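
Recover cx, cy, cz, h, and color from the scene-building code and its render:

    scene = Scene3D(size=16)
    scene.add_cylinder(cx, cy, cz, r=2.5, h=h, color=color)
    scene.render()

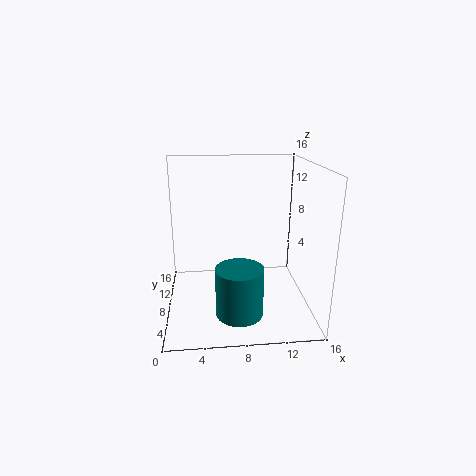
cx = 7.75; cy = 4; cz = 1; h = 5.25; color = 'teal'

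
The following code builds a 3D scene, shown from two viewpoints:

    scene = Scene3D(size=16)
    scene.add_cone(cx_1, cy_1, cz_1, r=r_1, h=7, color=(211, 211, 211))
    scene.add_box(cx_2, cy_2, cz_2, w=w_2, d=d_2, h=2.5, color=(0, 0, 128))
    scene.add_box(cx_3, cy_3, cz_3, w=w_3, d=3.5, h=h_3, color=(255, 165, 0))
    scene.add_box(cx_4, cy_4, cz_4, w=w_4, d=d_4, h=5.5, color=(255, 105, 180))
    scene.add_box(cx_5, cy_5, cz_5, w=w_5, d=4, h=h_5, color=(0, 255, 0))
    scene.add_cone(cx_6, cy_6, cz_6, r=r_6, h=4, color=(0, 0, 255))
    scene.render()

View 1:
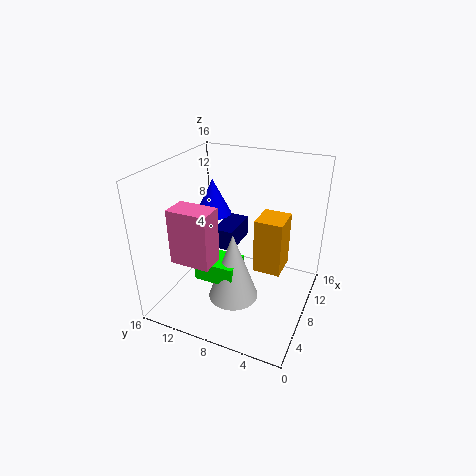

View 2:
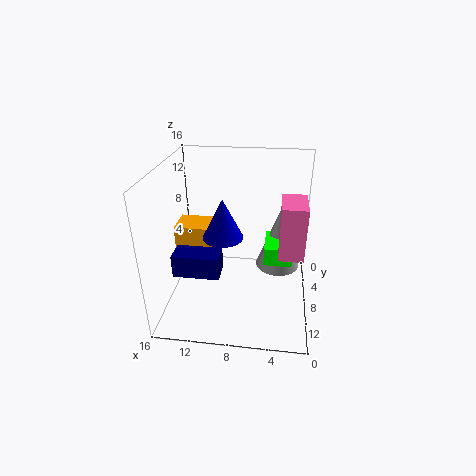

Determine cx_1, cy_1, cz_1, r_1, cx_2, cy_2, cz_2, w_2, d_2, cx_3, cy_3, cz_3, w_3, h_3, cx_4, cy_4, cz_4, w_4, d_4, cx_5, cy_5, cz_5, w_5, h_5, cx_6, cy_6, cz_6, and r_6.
cx_1 = 3.5, cy_1 = 6.5, cz_1 = 4, r_1 = 2.5, cx_2 = 9.5, cy_2 = 9.5, cz_2 = 5, w_2 = 5, d_2 = 2.5, cx_3 = 11.5, cy_3 = 4, cz_3 = 1.5, w_3 = 4, h_3 = 7, cx_4 = 1, cy_4 = 8, cz_4 = 8, w_4 = 2.5, d_4 = 4, cx_5 = 2, cy_5 = 6, cz_5 = 6, w_5 = 3, h_5 = 2, cx_6 = 9, cy_6 = 11.5, cz_6 = 10, r_6 = 2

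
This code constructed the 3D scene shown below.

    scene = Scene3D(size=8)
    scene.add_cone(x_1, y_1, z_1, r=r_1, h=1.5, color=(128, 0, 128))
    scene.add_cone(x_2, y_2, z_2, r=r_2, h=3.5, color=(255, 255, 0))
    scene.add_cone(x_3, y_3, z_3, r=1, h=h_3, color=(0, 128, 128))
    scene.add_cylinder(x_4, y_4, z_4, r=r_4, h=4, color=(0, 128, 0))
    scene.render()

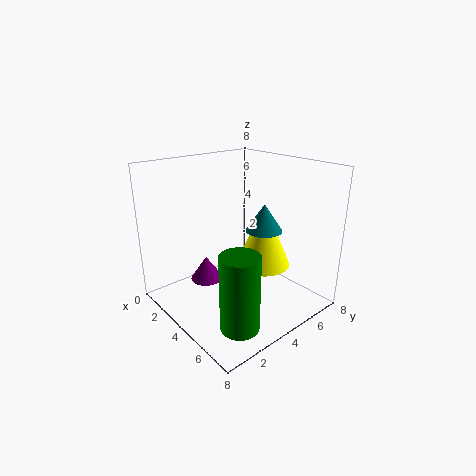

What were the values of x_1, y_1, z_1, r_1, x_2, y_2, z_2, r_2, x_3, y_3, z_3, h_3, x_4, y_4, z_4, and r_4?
x_1 = 1.5; y_1 = 3.5; z_1 = 0.5; r_1 = 1; x_2 = 5; y_2 = 5; z_2 = 2.5; r_2 = 1.5; x_3 = 5; y_3 = 5; z_3 = 4.5; h_3 = 1.5; x_4 = 6.5; y_4 = 2; z_4 = 0.5; r_4 = 1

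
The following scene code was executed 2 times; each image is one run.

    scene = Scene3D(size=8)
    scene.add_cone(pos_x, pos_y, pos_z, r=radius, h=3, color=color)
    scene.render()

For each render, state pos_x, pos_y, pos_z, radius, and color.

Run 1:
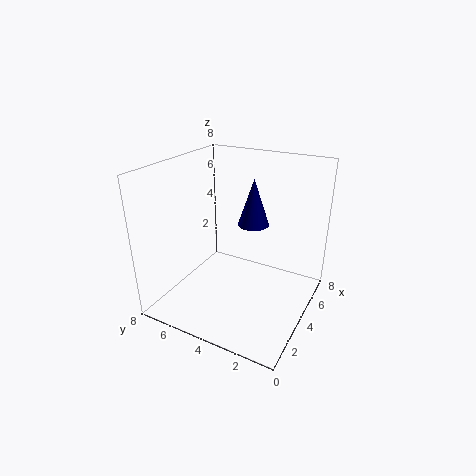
pos_x = 7; pos_y = 4.5; pos_z = 3.5; radius = 1; color = 'navy'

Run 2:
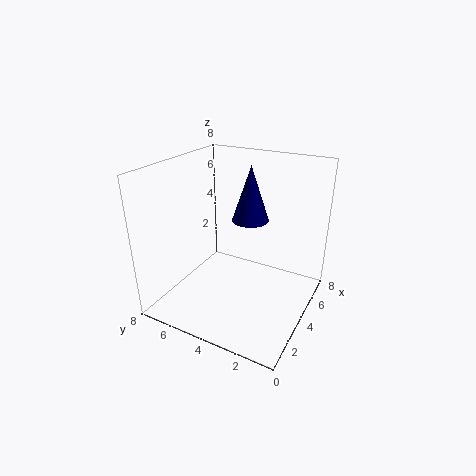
pos_x = 4.5; pos_y = 3.5; pos_z = 5; radius = 1; color = 'navy'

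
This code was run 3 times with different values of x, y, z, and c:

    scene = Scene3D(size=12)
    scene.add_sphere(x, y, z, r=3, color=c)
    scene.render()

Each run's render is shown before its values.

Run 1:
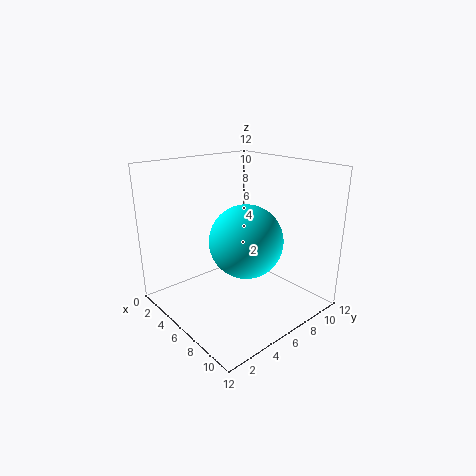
x = 7; y = 6; z = 6; c = 'cyan'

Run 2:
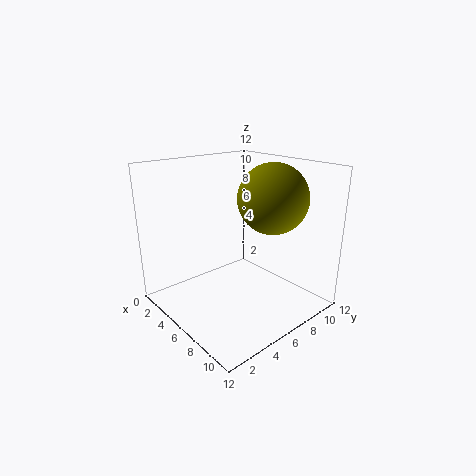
x = 7; y = 9; z = 9; c = 'olive'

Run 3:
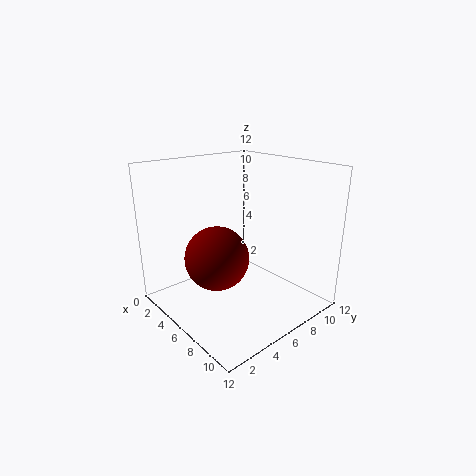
x = 3; y = 6; z = 3; c = 'maroon'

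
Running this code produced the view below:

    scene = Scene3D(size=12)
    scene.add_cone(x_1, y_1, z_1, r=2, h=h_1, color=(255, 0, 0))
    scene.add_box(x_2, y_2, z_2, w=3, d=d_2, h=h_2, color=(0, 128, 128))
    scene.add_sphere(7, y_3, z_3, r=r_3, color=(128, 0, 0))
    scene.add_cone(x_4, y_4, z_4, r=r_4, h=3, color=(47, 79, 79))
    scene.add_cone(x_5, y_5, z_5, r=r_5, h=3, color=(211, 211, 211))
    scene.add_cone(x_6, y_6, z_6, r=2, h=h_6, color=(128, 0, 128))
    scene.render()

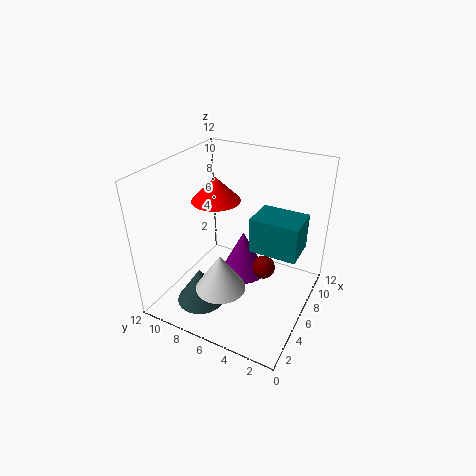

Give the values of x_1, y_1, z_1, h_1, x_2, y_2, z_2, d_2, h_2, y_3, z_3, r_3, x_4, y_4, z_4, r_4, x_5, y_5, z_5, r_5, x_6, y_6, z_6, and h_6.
x_1 = 6
y_1 = 8
z_1 = 9
h_1 = 2
x_2 = 6
y_2 = 1
z_2 = 5
d_2 = 4
h_2 = 3
y_3 = 4
z_3 = 3
r_3 = 1
x_4 = 3
y_4 = 8
z_4 = 1
r_4 = 2
x_5 = 3
y_5 = 6
z_5 = 3
r_5 = 2
x_6 = 7
y_6 = 6
z_6 = 2
h_6 = 4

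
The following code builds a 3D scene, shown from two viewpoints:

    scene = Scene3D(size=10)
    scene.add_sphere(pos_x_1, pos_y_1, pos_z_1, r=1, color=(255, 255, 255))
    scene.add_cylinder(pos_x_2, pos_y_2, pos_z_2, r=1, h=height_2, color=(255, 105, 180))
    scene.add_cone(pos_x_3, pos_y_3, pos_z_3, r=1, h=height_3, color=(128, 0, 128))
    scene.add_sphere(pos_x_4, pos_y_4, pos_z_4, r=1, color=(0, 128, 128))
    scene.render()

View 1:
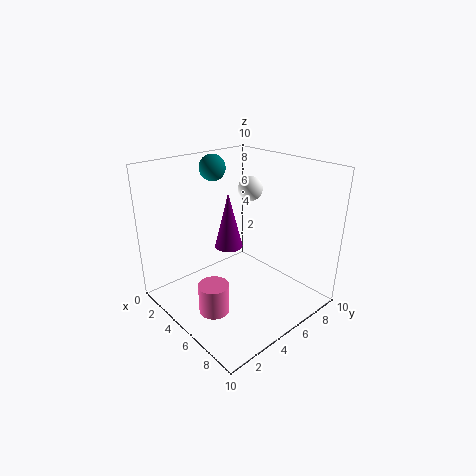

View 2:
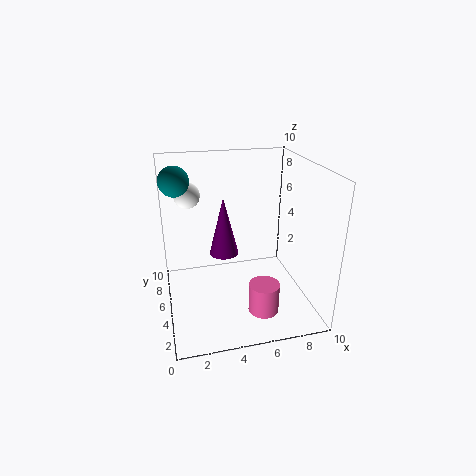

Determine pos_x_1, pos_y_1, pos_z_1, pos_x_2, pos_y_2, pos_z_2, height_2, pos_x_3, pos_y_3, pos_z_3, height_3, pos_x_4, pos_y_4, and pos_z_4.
pos_x_1 = 2; pos_y_1 = 9; pos_z_1 = 7; pos_x_2 = 6; pos_y_2 = 2; pos_z_2 = 1; height_2 = 2; pos_x_3 = 4; pos_y_3 = 5; pos_z_3 = 4; height_3 = 4; pos_x_4 = 1; pos_y_4 = 6; pos_z_4 = 9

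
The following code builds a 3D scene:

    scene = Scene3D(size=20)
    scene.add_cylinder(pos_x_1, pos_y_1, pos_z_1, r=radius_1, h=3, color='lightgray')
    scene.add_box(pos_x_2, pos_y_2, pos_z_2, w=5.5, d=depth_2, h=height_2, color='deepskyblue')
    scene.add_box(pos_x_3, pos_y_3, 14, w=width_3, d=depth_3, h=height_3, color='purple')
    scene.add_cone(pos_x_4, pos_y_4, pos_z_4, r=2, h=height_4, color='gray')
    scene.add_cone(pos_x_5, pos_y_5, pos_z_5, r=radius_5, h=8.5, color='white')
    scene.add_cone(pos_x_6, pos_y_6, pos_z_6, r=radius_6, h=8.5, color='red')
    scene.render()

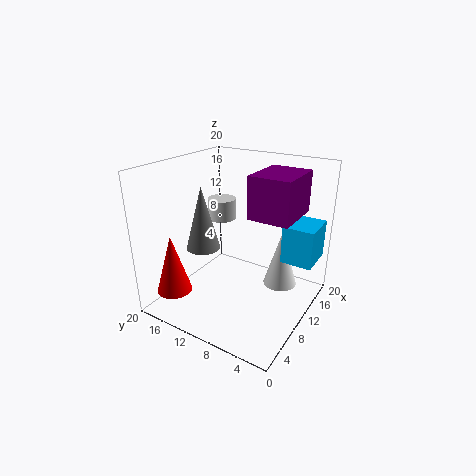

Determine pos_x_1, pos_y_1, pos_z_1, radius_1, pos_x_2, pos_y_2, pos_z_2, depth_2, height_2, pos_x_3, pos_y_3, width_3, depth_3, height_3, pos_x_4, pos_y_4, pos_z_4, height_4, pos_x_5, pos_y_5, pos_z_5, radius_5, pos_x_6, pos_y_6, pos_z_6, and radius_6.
pos_x_1 = 12; pos_y_1 = 14; pos_z_1 = 11.5; radius_1 = 2; pos_x_2 = 13.5; pos_y_2 = 0.5; pos_z_2 = 6; depth_2 = 4.5; height_2 = 5.5; pos_x_3 = 8; pos_y_3 = 2; width_3 = 7; depth_3 = 5.5; height_3 = 5.5; pos_x_4 = 3; pos_y_4 = 10.5; pos_z_4 = 11.5; height_4 = 7.5; pos_x_5 = 15; pos_y_5 = 5.5; pos_z_5 = 1.5; radius_5 = 2.5; pos_x_6 = 4.5; pos_y_6 = 17.5; pos_z_6 = 2; radius_6 = 2.5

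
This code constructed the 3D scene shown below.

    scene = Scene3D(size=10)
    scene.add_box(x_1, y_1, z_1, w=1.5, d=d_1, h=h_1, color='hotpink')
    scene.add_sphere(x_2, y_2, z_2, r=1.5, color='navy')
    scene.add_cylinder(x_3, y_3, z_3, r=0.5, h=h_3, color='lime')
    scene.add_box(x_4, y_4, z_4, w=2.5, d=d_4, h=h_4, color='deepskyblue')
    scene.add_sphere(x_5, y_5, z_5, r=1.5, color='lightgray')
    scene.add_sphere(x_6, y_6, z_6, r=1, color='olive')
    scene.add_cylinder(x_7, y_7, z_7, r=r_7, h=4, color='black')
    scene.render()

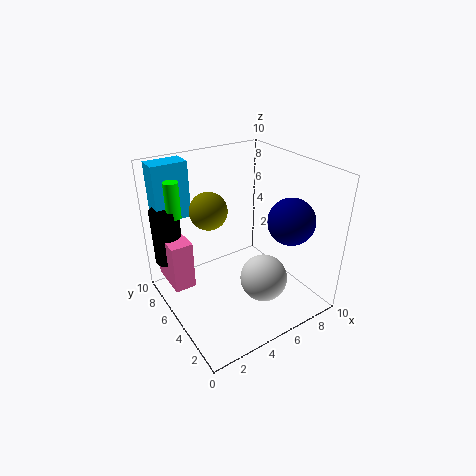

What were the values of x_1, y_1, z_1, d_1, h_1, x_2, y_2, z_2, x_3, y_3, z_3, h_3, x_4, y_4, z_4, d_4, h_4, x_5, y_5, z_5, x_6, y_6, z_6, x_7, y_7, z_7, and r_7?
x_1 = 0.5
y_1 = 6
z_1 = 1.5
d_1 = 3
h_1 = 3.5
x_2 = 7
y_2 = 2
z_2 = 7
x_3 = 1.5
y_3 = 7.5
z_3 = 6.5
h_3 = 2.5
x_4 = 0.5
y_4 = 8
z_4 = 6
d_4 = 1.5
h_4 = 4
x_5 = 5
y_5 = 2
z_5 = 3.5
x_6 = 1.5
y_6 = 2.5
z_6 = 9
x_7 = 1
y_7 = 8
z_7 = 3
r_7 = 1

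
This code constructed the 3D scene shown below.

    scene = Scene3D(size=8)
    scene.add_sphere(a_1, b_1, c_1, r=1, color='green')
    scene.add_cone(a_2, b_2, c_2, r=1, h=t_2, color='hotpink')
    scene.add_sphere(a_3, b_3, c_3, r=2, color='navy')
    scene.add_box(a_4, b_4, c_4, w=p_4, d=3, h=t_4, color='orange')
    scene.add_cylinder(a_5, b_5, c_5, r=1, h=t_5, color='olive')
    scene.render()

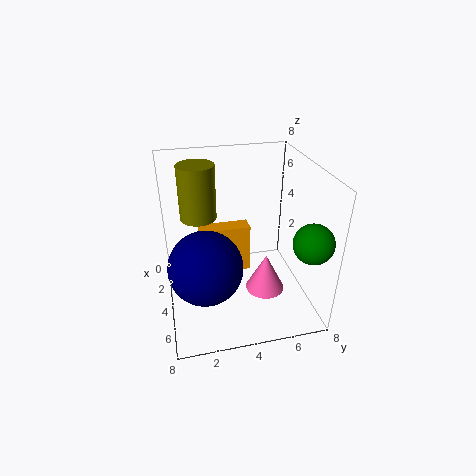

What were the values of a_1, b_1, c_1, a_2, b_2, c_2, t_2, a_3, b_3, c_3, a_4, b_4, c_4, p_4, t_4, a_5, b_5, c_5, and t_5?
a_1 = 7
b_1 = 7
c_1 = 5
a_2 = 6
b_2 = 5
c_2 = 2
t_2 = 2
a_3 = 5
b_3 = 2
c_3 = 3
a_4 = 2
b_4 = 2
c_4 = 1
p_4 = 1
t_4 = 3
a_5 = 3
b_5 = 2
c_5 = 5
t_5 = 3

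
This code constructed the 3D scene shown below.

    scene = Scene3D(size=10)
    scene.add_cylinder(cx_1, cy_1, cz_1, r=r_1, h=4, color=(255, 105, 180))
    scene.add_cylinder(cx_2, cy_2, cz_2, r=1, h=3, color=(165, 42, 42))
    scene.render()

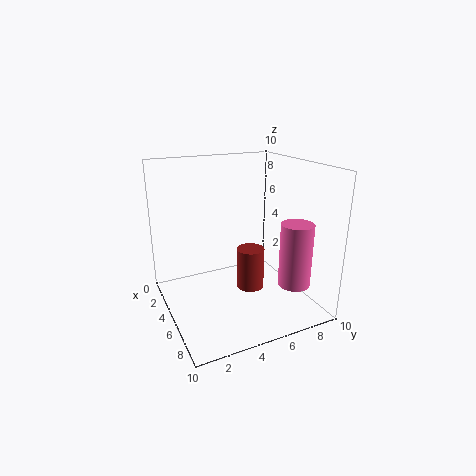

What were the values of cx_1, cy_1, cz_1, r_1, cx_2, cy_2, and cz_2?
cx_1 = 9
cy_1 = 7
cz_1 = 3
r_1 = 1
cx_2 = 5
cy_2 = 6
cz_2 = 1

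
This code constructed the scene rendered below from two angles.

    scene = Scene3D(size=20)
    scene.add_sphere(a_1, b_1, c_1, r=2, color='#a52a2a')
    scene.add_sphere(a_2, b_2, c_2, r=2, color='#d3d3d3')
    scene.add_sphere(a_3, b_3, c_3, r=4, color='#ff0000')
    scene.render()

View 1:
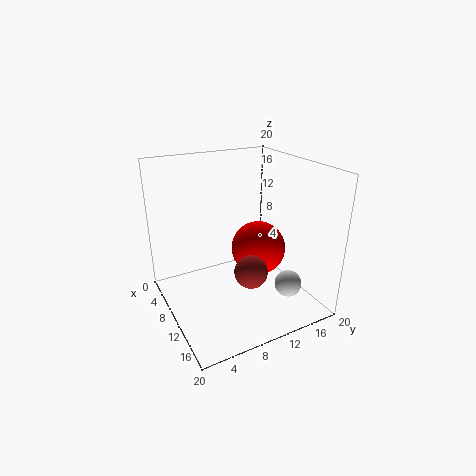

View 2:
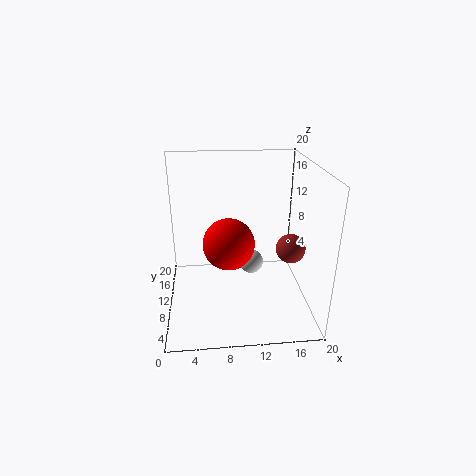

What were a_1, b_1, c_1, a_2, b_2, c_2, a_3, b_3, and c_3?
a_1 = 17; b_1 = 8; c_1 = 9; a_2 = 13; b_2 = 17; c_2 = 2; a_3 = 9; b_3 = 14; c_3 = 7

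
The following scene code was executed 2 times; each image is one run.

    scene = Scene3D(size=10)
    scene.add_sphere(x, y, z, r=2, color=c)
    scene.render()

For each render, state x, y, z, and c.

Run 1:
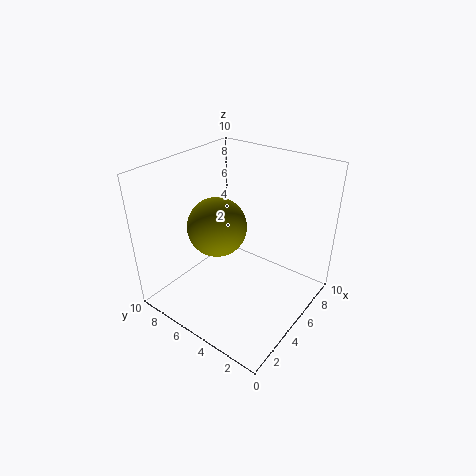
x = 4
y = 6
z = 6
c = 'olive'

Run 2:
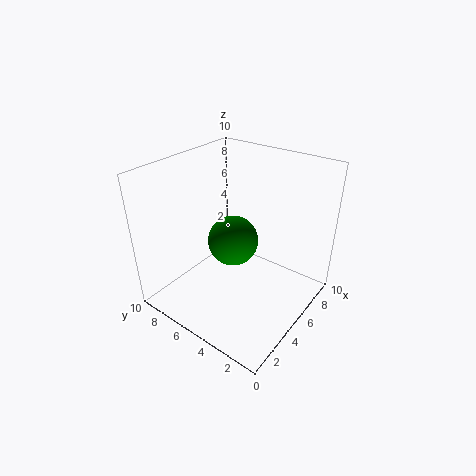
x = 7
y = 7
z = 3
c = 'green'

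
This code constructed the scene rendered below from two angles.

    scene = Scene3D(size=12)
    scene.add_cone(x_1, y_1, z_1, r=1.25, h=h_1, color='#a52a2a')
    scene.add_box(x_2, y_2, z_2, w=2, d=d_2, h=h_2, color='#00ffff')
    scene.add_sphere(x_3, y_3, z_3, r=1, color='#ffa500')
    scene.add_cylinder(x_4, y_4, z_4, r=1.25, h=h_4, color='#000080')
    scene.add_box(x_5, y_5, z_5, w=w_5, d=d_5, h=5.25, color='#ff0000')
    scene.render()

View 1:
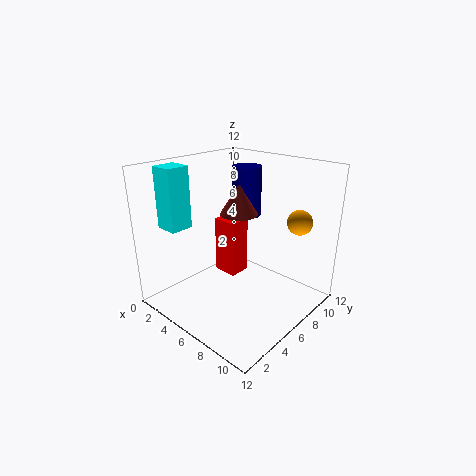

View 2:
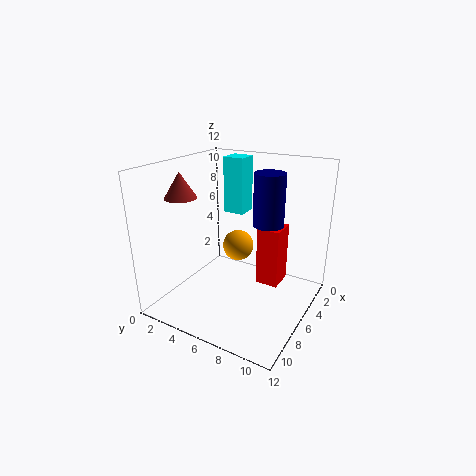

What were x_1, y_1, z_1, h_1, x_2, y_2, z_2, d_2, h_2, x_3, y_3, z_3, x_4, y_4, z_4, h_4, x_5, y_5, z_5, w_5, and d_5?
x_1 = 9
y_1 = 2.75
z_1 = 9.75
h_1 = 2
x_2 = 0.25
y_2 = 2.25
z_2 = 6.5
d_2 = 2
h_2 = 5.25
x_3 = 10.25
y_3 = 8.5
z_3 = 7.75
x_4 = 5
y_4 = 8.25
z_4 = 7.25
h_4 = 4.25
x_5 = 2.25
y_5 = 7
z_5 = 1.25
w_5 = 2.25
d_5 = 2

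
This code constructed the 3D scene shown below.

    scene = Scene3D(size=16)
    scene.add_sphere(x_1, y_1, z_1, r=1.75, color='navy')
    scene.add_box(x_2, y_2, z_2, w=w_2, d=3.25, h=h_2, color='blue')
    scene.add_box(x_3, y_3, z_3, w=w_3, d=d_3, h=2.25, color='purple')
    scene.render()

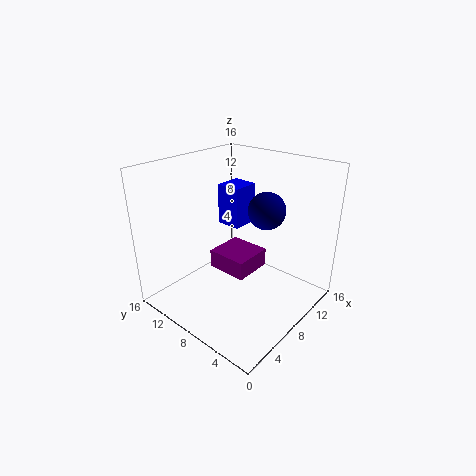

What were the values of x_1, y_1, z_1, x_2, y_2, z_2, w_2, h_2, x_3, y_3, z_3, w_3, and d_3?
x_1 = 6.5
y_1 = 3.25
z_1 = 13
x_2 = 12
y_2 = 11.5
z_2 = 6.5
w_2 = 3.5
h_2 = 5.25
x_3 = 8
y_3 = 7.5
z_3 = 2.5
w_3 = 4.75
d_3 = 5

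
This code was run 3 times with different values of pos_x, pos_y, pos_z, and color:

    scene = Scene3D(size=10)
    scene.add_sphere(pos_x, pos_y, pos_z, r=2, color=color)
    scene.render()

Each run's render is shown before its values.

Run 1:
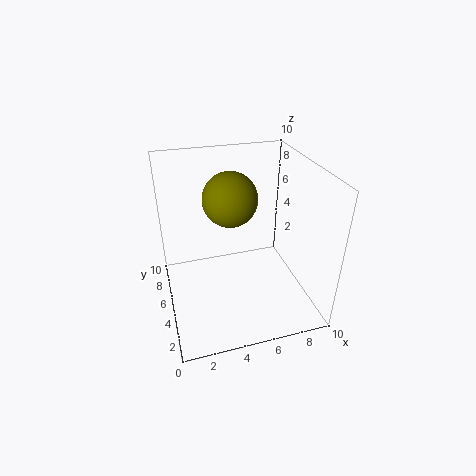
pos_x = 5; pos_y = 7; pos_z = 7; color = 'olive'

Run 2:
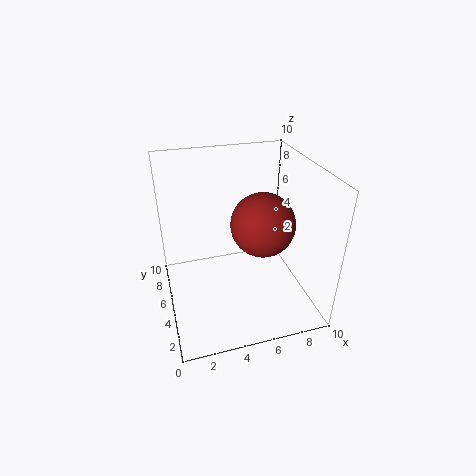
pos_x = 6; pos_y = 3; pos_z = 7; color = 'brown'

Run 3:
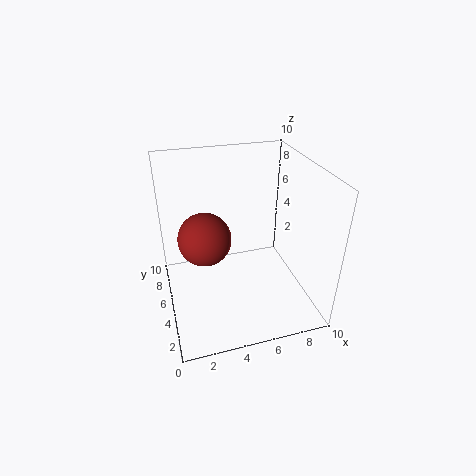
pos_x = 3; pos_y = 7; pos_z = 4; color = 'brown'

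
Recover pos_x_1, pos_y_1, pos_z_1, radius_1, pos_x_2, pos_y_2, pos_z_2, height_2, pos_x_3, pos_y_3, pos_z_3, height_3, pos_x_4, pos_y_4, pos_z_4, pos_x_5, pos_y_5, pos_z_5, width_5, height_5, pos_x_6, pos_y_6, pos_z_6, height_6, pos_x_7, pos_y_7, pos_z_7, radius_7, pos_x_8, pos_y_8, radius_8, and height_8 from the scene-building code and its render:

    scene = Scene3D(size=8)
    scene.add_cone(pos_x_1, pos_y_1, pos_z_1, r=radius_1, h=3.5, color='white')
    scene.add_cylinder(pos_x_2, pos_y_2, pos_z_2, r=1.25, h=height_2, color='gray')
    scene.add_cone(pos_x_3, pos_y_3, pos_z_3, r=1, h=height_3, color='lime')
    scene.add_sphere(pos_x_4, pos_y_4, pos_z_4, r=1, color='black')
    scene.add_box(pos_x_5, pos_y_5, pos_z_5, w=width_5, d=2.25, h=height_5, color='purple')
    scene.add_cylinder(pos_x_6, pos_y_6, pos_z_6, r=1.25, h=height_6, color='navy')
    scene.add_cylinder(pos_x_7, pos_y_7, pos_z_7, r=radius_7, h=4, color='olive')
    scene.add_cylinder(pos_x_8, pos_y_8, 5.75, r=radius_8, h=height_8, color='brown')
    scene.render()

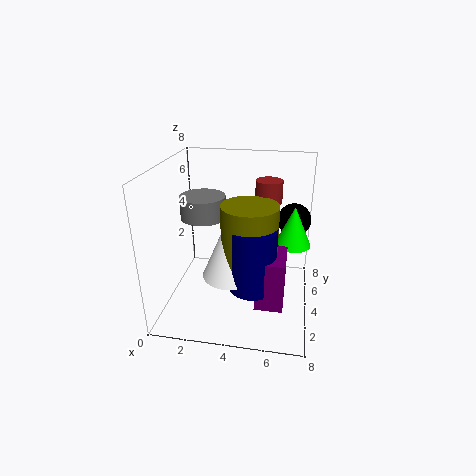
pos_x_1 = 3.75; pos_y_1 = 3; pos_z_1 = 2.25; radius_1 = 1.5; pos_x_2 = 2; pos_y_2 = 4.25; pos_z_2 = 5; height_2 = 1.25; pos_x_3 = 7; pos_y_3 = 4.75; pos_z_3 = 3.5; height_3 = 2.25; pos_x_4 = 7; pos_y_4 = 6.5; pos_z_4 = 4.25; pos_x_5 = 5.25; pos_y_5 = 1.75; pos_z_5 = 1; width_5 = 1.5; height_5 = 2.75; pos_x_6 = 5; pos_y_6 = 2.75; pos_z_6 = 1.75; height_6 = 3.5; pos_x_7 = 4.75; pos_y_7 = 3.25; pos_z_7 = 2.25; radius_7 = 1.5; pos_x_8 = 5.5; pos_y_8 = 5.25; radius_8 = 0.75; height_8 = 1.25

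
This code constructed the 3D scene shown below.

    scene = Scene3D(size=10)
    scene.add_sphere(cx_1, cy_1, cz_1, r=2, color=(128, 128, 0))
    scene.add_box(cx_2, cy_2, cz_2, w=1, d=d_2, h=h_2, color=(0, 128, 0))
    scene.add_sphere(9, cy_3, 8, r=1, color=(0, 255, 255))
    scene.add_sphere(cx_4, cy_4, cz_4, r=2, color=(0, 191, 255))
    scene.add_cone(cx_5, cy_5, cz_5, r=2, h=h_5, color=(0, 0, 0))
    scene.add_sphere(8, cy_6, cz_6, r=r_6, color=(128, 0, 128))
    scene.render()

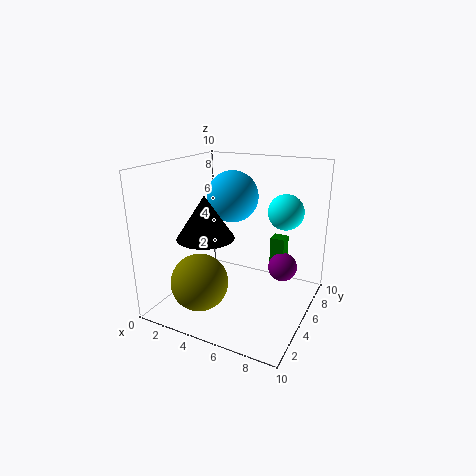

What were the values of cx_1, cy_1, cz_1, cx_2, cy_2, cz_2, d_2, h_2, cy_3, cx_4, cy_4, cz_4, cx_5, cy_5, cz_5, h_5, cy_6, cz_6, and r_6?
cx_1 = 3
cy_1 = 3
cz_1 = 2
cx_2 = 7
cy_2 = 6
cz_2 = 3
d_2 = 1
h_2 = 2
cy_3 = 3
cx_4 = 3
cy_4 = 8
cz_4 = 7
cx_5 = 3
cy_5 = 4
cz_5 = 5
h_5 = 3
cy_6 = 6
cz_6 = 3
r_6 = 1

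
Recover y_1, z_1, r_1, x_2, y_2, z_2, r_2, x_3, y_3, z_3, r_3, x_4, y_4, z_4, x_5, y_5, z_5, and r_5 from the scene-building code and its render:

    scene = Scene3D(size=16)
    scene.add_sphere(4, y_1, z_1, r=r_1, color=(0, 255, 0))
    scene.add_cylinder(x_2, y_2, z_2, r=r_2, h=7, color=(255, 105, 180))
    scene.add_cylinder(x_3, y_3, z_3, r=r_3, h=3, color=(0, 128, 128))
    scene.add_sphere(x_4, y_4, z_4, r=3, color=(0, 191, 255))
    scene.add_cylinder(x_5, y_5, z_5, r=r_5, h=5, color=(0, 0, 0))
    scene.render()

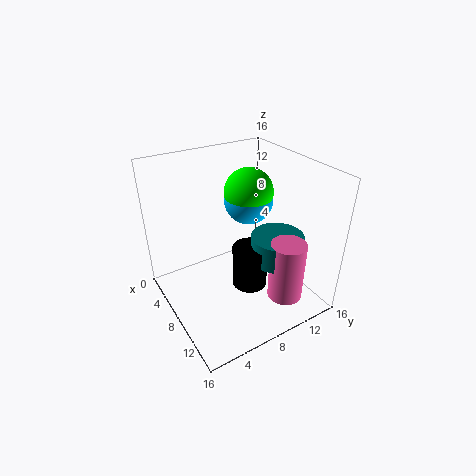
y_1 = 12; z_1 = 11; r_1 = 3; x_2 = 12; y_2 = 12; z_2 = 1; r_2 = 2; x_3 = 10; y_3 = 12; z_3 = 5; r_3 = 3; x_4 = 4; y_4 = 12; z_4 = 10; x_5 = 9; y_5 = 9; z_5 = 2; r_5 = 2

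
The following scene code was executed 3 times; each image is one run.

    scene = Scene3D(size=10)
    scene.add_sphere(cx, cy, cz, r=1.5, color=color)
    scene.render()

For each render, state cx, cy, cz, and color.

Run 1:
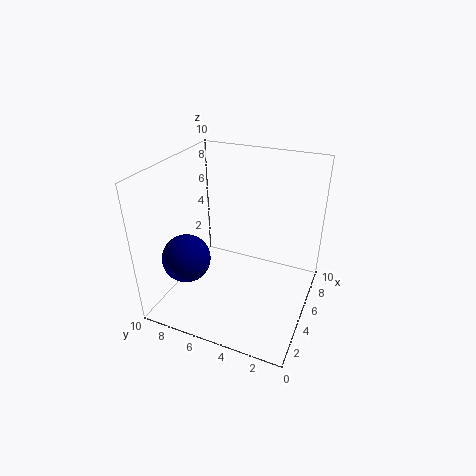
cx = 1.5, cy = 7, cz = 5, color = 'navy'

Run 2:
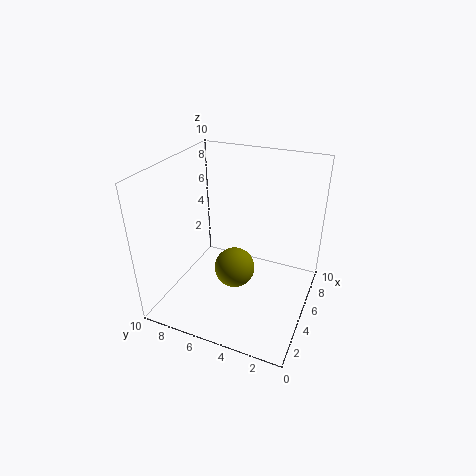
cx = 5.5, cy = 5.5, cz = 2, color = 'olive'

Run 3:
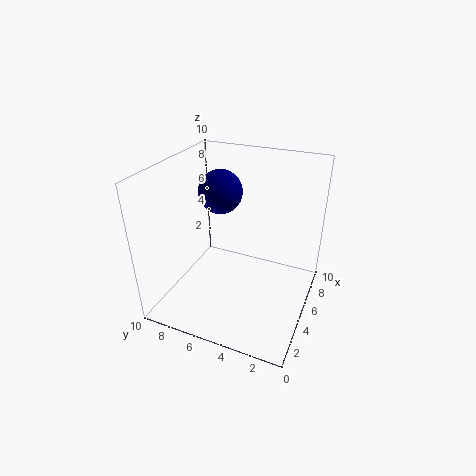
cx = 5.5, cy = 6.5, cz = 8, color = 'navy'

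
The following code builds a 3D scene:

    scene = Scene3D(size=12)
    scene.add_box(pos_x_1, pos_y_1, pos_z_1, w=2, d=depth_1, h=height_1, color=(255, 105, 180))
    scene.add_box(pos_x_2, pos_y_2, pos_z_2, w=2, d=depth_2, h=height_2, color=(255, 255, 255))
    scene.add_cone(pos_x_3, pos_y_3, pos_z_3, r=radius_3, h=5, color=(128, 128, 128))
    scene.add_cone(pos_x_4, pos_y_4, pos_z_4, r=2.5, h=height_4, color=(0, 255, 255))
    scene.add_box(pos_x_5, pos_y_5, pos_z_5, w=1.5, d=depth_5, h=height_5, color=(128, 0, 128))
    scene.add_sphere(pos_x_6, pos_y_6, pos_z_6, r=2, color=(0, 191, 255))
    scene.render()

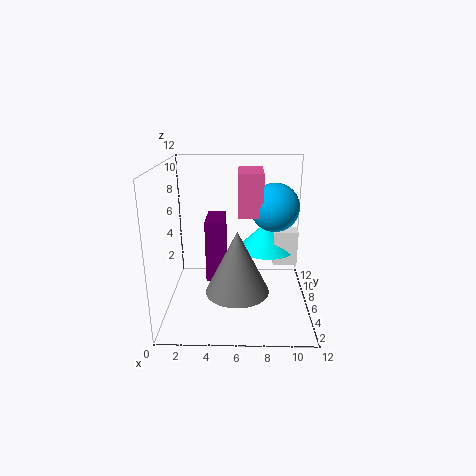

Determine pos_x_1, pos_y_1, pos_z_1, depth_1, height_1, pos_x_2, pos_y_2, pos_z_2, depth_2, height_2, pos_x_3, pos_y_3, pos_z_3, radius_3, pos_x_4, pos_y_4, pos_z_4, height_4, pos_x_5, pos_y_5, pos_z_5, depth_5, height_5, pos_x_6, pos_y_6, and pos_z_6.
pos_x_1 = 6, pos_y_1 = 5, pos_z_1 = 8, depth_1 = 3.5, height_1 = 3.5, pos_x_2 = 9, pos_y_2 = 6, pos_z_2 = 3.5, depth_2 = 1.5, height_2 = 3, pos_x_3 = 6, pos_y_3 = 3.5, pos_z_3 = 2.5, radius_3 = 2.5, pos_x_4 = 8.5, pos_y_4 = 7.5, pos_z_4 = 4.5, height_4 = 2.5, pos_x_5 = 3.5, pos_y_5 = 4, pos_z_5 = 3, depth_5 = 3, height_5 = 5, pos_x_6 = 9, pos_y_6 = 6.5, pos_z_6 = 8.5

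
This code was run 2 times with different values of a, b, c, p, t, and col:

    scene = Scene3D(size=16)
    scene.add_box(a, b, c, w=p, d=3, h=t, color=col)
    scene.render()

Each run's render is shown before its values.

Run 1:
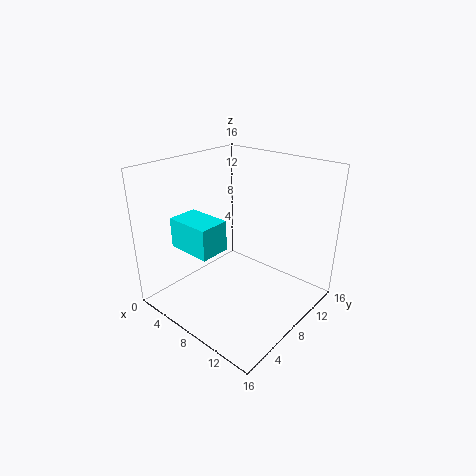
a = 5.5, b = 1, c = 9, p = 4.5, t = 3, col = 'cyan'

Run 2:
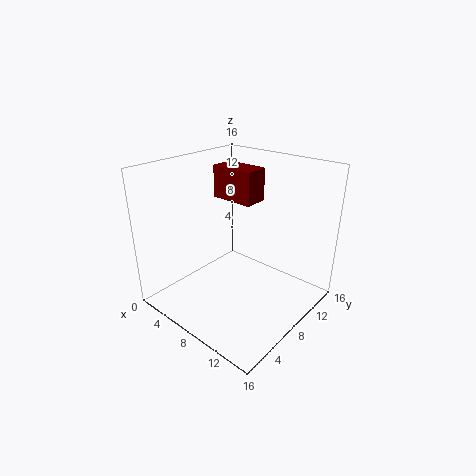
a = 1.5, b = 11, c = 10.5, p = 5.5, t = 4, col = 'maroon'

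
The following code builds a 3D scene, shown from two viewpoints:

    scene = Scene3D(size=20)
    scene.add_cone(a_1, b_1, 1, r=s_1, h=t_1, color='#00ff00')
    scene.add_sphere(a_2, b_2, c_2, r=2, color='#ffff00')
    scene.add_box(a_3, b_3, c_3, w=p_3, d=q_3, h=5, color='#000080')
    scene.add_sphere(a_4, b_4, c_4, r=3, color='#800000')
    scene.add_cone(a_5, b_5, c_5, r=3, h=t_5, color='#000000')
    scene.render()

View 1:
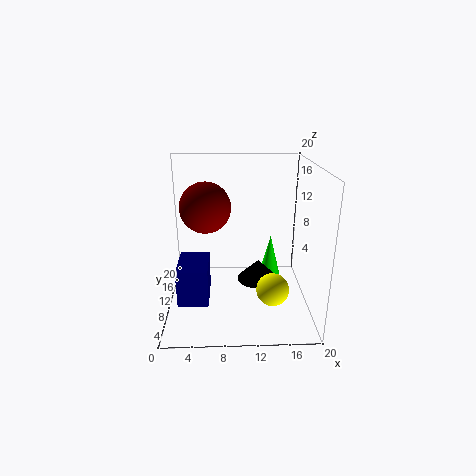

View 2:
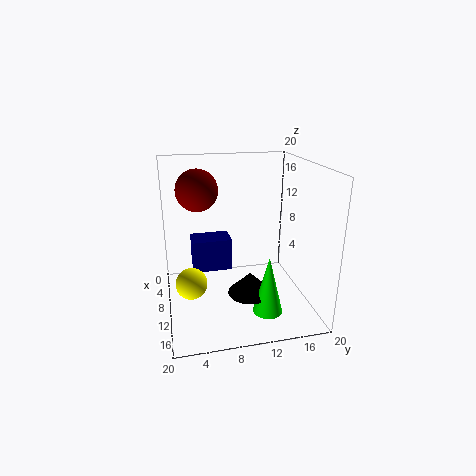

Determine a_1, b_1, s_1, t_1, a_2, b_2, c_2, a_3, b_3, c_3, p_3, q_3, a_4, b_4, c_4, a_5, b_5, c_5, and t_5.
a_1 = 15
b_1 = 13
s_1 = 2
t_1 = 8
a_2 = 14
b_2 = 3
c_2 = 6
a_3 = 2
b_3 = 4
c_3 = 3
p_3 = 4
q_3 = 6
a_4 = 6
b_4 = 5
c_4 = 16
a_5 = 13
b_5 = 11
c_5 = 3
t_5 = 3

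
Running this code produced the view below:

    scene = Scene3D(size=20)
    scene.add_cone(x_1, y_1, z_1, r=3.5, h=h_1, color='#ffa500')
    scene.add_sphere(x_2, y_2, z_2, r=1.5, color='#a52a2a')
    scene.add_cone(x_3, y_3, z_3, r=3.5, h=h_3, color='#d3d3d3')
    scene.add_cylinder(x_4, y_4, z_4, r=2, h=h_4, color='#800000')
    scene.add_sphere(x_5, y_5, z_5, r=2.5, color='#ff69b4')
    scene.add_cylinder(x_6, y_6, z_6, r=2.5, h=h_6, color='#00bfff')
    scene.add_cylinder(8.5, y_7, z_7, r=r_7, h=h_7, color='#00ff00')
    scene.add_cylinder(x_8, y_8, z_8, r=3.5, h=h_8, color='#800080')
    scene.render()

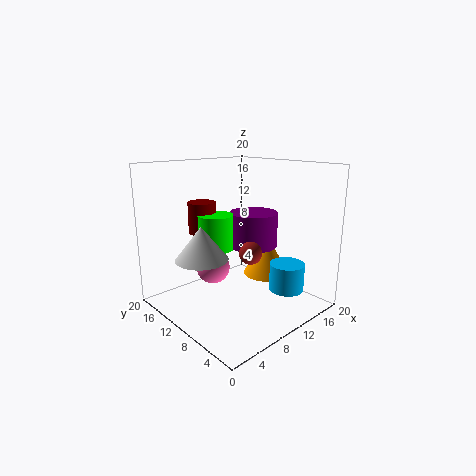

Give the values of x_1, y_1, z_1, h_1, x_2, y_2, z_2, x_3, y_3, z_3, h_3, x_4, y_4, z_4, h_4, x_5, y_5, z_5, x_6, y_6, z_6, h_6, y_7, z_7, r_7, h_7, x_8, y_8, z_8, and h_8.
x_1 = 16
y_1 = 10
z_1 = 3
h_1 = 6
x_2 = 9
y_2 = 6.5
z_2 = 9
x_3 = 4.5
y_3 = 11
z_3 = 8
h_3 = 4.5
x_4 = 8
y_4 = 15.5
z_4 = 10
h_4 = 4.5
x_5 = 9
y_5 = 14.5
z_5 = 4.5
x_6 = 15.5
y_6 = 5.5
z_6 = 2
h_6 = 4
y_7 = 13
z_7 = 8
r_7 = 2.5
h_7 = 5
x_8 = 13.5
y_8 = 10.5
z_8 = 8
h_8 = 5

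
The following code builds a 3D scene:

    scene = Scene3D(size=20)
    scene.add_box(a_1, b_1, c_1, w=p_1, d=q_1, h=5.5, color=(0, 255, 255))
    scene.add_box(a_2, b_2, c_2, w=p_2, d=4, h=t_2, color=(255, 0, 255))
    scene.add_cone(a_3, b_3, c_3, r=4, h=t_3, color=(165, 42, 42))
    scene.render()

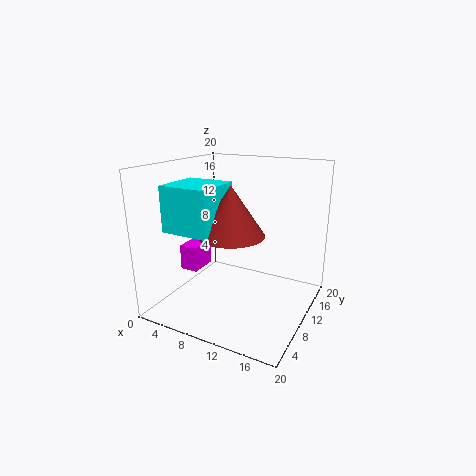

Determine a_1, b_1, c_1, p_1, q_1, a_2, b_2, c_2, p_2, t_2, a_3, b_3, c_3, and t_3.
a_1 = 5
b_1 = 0.5
c_1 = 13
p_1 = 6
q_1 = 6
a_2 = 3
b_2 = 6
c_2 = 5.5
p_2 = 2.5
t_2 = 3.5
a_3 = 12
b_3 = 4.5
c_3 = 12.5
t_3 = 6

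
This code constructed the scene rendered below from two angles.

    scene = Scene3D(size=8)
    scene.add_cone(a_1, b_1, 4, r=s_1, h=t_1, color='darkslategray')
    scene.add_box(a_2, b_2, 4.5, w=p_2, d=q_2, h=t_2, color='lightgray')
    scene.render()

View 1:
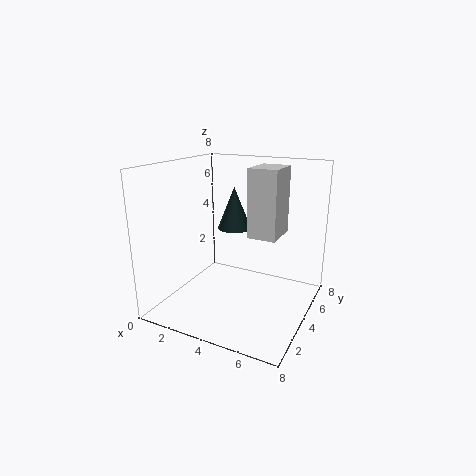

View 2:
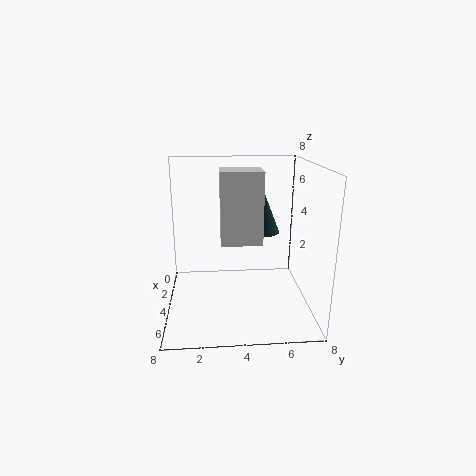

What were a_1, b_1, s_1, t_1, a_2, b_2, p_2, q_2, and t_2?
a_1 = 3
b_1 = 5.5
s_1 = 1
t_1 = 2.5
a_2 = 5
b_2 = 3
p_2 = 1.5
q_2 = 2
t_2 = 3.5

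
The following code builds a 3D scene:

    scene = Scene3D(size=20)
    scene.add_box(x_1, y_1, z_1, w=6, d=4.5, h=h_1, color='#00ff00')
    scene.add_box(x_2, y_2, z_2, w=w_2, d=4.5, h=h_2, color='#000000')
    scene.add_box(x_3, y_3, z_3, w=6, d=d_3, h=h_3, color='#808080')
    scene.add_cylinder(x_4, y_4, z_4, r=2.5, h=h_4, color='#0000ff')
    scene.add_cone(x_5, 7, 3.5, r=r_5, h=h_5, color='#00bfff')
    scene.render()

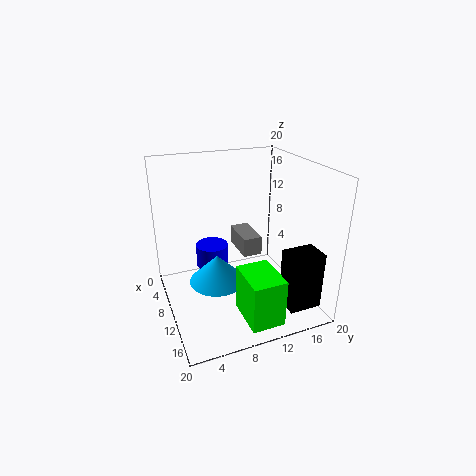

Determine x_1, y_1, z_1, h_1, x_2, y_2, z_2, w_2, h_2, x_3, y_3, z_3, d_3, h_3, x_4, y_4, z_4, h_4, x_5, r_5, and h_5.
x_1 = 13, y_1 = 8.5, z_1 = 1, h_1 = 6.5, x_2 = 14.5, y_2 = 14.5, z_2 = 1.5, w_2 = 3.5, h_2 = 8, x_3 = 0.5, y_3 = 12.5, z_3 = 4.5, d_3 = 3, h_3 = 3, x_4 = 4, y_4 = 8, z_4 = 3, h_4 = 3.5, x_5 = 9.5, r_5 = 4, h_5 = 4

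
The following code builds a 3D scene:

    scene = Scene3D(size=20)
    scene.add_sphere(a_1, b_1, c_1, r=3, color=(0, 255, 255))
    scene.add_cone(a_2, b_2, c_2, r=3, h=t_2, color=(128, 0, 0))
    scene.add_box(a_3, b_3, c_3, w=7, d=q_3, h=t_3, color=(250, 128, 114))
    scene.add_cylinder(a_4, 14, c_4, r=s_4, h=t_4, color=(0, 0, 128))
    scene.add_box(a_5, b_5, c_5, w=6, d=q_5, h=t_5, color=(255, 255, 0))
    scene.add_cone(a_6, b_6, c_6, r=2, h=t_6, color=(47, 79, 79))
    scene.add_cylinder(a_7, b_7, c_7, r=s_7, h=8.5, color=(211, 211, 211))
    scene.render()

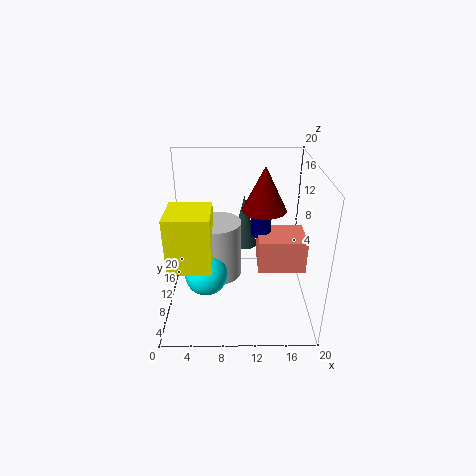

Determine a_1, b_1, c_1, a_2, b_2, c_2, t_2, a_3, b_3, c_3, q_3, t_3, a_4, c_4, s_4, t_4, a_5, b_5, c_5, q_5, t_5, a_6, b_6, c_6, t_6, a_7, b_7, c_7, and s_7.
a_1 = 5.5, b_1 = 8.5, c_1 = 5, a_2 = 13.5, b_2 = 10.5, c_2 = 14, t_2 = 6, a_3 = 13, b_3 = 10, c_3 = 4, q_3 = 6, t_3 = 5, a_4 = 13.5, c_4 = 8.5, s_4 = 1.5, t_4 = 4, a_5 = 0.5, b_5 = 6, c_5 = 6.5, q_5 = 6, t_5 = 8, a_6 = 11, b_6 = 15.5, c_6 = 6, t_6 = 8, a_7 = 7, b_7 = 12, c_7 = 3, s_7 = 3.5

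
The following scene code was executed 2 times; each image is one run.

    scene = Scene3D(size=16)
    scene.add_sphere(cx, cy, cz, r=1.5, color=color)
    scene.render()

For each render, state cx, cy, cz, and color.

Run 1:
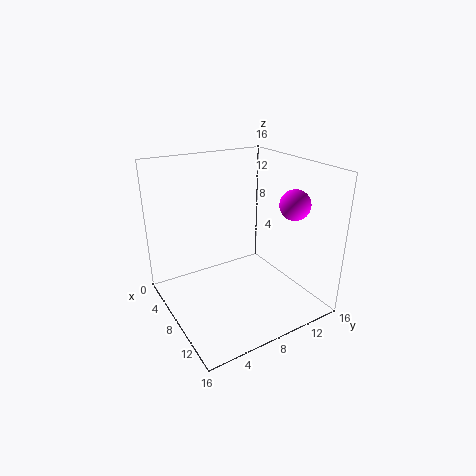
cx = 13.5, cy = 11, cz = 13, color = 'magenta'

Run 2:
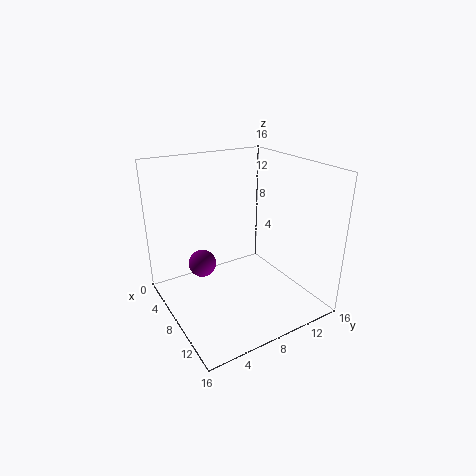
cx = 7, cy = 4, cz = 5.5, color = 'purple'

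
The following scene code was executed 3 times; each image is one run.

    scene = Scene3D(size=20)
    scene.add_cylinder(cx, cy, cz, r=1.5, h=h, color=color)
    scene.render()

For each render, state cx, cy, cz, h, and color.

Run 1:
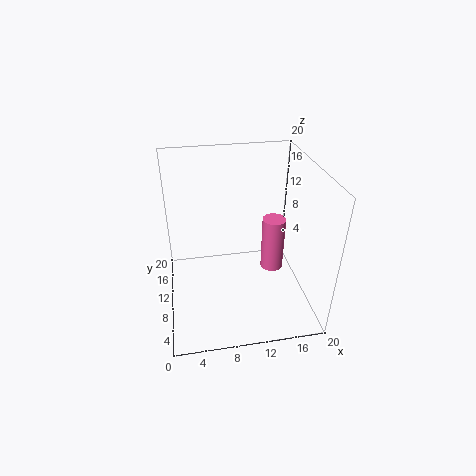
cx = 14.25
cy = 7.5
cz = 6.75
h = 7.25
color = 'hotpink'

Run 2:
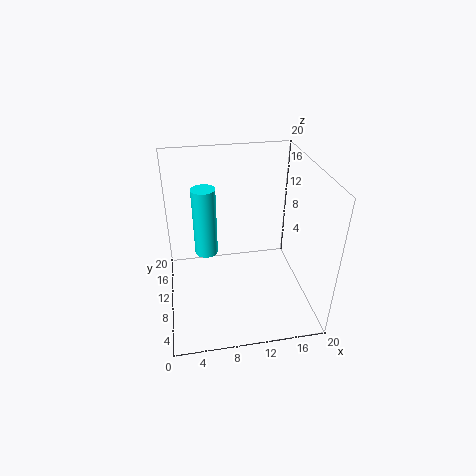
cx = 5.5
cy = 8.75
cz = 9.25
h = 9
color = 'cyan'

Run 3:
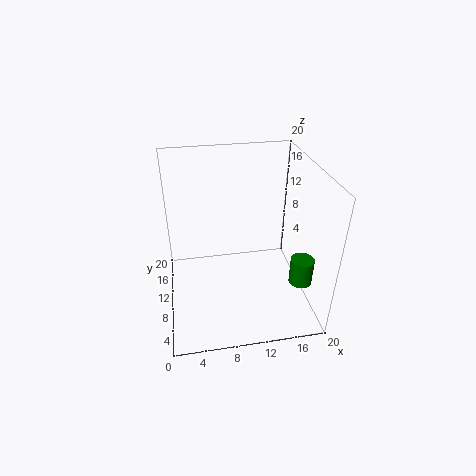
cx = 17.25
cy = 4
cz = 6.25
h = 3.5
color = 'green'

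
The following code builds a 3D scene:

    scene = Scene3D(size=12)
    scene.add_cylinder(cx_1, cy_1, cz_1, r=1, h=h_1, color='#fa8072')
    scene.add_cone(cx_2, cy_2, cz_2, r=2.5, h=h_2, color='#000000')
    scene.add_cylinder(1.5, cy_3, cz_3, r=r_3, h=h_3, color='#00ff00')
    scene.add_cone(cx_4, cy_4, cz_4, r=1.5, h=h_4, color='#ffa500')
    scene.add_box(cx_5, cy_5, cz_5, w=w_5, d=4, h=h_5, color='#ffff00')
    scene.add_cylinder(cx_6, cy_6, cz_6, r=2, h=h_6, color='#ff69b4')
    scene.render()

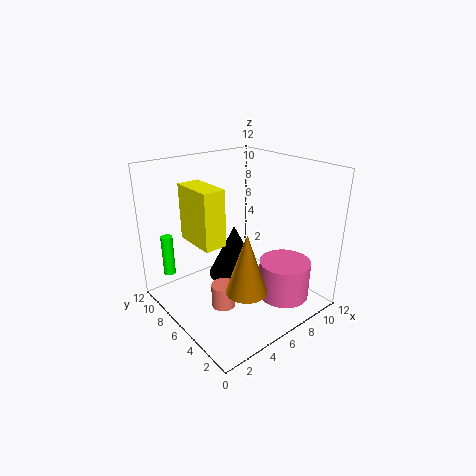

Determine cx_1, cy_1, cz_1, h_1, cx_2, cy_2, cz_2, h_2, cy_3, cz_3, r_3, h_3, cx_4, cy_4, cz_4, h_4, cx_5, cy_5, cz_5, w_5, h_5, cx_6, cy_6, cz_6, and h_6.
cx_1 = 4; cy_1 = 5.5; cz_1 = 0.5; h_1 = 2; cx_2 = 8; cy_2 = 9; cz_2 = 0.5; h_2 = 5; cy_3 = 10; cz_3 = 2.5; r_3 = 0.5; h_3 = 3.5; cx_4 = 3.5; cy_4 = 2; cz_4 = 4; h_4 = 4.5; cx_5 = 3.5; cy_5 = 7; cz_5 = 5; w_5 = 2; h_5 = 5; cx_6 = 7.5; cy_6 = 2; cz_6 = 2; h_6 = 3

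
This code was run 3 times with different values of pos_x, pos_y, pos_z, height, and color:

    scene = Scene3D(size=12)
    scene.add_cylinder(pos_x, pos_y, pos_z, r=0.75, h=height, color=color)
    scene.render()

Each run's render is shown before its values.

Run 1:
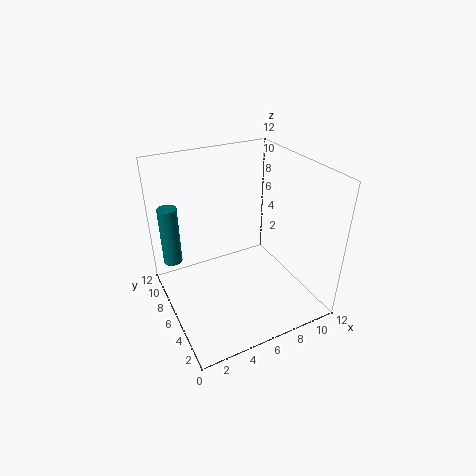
pos_x = 0.75
pos_y = 7.5
pos_z = 4.5
height = 4.75
color = 'teal'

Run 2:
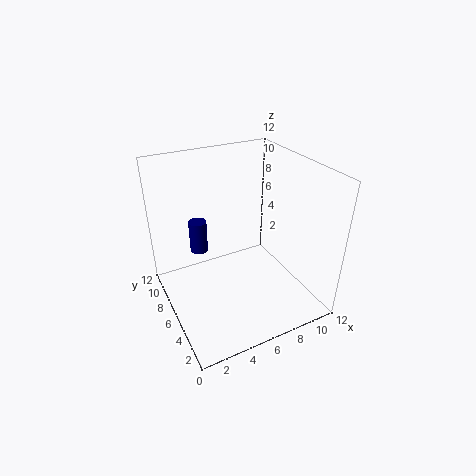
pos_x = 3.25
pos_y = 8
pos_z = 4.5
height = 2.75
color = 'navy'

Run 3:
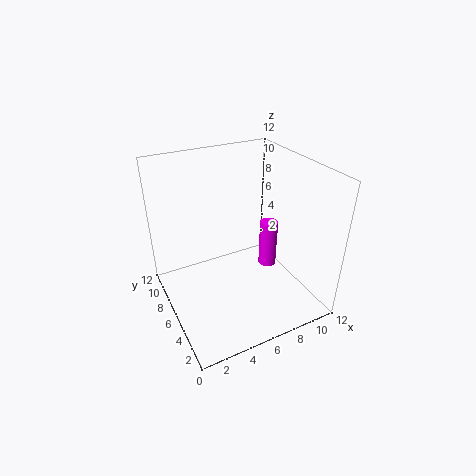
pos_x = 8.5
pos_y = 5.25
pos_z = 3.25
height = 4
color = 'magenta'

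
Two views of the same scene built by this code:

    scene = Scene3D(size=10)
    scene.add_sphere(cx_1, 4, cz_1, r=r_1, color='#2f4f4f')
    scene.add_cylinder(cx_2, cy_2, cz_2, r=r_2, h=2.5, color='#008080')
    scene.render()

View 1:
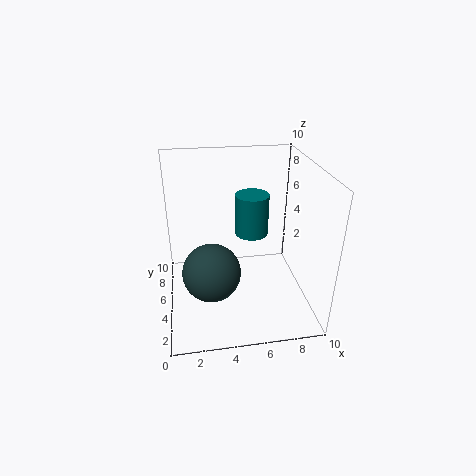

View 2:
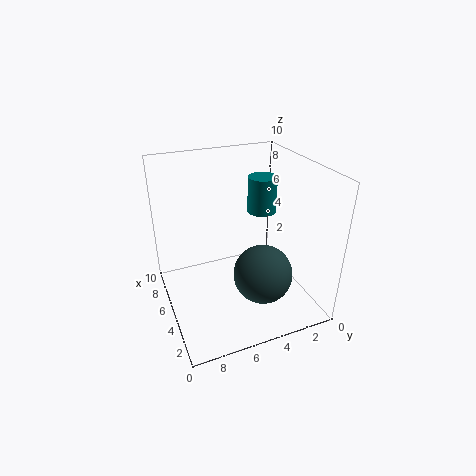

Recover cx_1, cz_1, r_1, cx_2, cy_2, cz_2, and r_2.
cx_1 = 3; cz_1 = 3; r_1 = 2; cx_2 = 5.5; cy_2 = 3; cz_2 = 6.5; r_2 = 1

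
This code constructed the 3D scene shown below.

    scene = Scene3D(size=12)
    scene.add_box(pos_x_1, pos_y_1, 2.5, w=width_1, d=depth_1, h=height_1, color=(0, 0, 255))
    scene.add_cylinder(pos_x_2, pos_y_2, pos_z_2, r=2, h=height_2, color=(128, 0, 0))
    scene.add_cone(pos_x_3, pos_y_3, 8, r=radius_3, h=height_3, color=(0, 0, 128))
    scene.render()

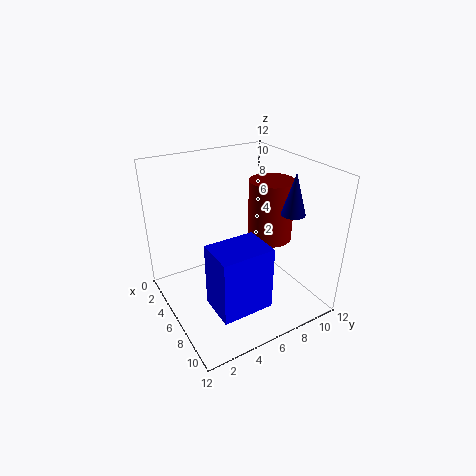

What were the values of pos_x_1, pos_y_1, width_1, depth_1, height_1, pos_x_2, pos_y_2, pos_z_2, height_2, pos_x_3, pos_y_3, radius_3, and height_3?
pos_x_1 = 8
pos_y_1 = 2
width_1 = 3
depth_1 = 4
height_1 = 5
pos_x_2 = 5
pos_y_2 = 10
pos_z_2 = 4.5
height_2 = 5.5
pos_x_3 = 8
pos_y_3 = 10
radius_3 = 1
height_3 = 3.5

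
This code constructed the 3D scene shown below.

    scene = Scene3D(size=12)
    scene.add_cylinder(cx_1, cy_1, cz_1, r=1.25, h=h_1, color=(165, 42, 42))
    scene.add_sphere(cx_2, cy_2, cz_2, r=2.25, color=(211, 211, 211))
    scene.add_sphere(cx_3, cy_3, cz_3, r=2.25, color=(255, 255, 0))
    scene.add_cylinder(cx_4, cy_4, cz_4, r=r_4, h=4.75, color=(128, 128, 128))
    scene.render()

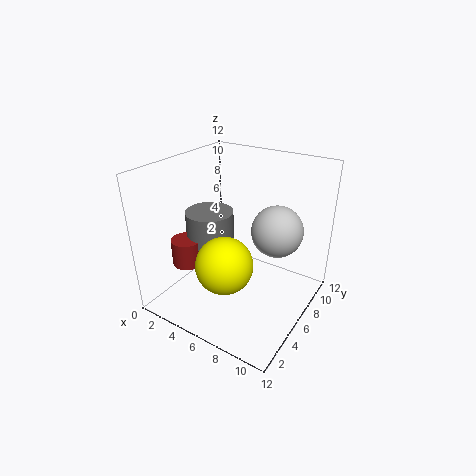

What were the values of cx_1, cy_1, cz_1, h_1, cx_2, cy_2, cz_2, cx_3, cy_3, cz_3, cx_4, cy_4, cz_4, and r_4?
cx_1 = 2.5, cy_1 = 3.5, cz_1 = 3.75, h_1 = 2.25, cx_2 = 8.25, cy_2 = 8.75, cz_2 = 6, cx_3 = 6.5, cy_3 = 3.25, cz_3 = 5, cx_4 = 3.5, cy_4 = 5.5, cz_4 = 3.25, r_4 = 2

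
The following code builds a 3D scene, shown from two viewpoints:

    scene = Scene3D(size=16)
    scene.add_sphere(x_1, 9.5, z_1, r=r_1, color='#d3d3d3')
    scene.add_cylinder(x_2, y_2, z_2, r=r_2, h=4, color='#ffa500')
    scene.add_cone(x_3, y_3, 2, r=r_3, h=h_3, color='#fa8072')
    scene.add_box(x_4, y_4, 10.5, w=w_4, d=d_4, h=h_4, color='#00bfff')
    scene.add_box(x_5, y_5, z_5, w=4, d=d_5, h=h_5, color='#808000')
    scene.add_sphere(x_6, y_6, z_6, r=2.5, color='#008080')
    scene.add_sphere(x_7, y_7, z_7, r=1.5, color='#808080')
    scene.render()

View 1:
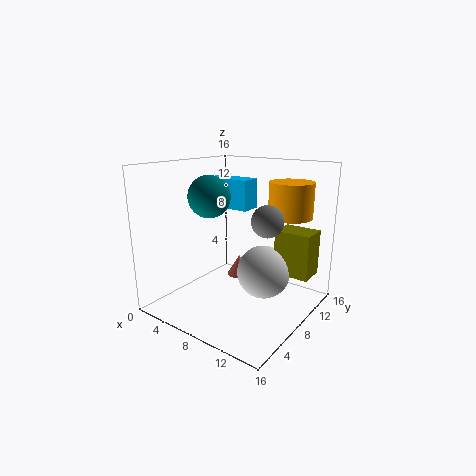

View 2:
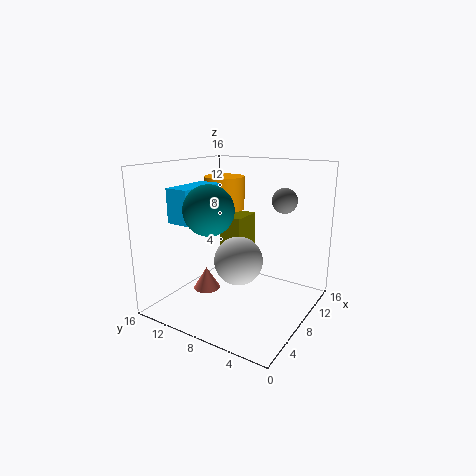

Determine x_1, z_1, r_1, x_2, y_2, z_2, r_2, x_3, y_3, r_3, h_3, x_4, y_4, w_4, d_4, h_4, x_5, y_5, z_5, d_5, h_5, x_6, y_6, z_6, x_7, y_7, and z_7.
x_1 = 10.5, z_1 = 4, r_1 = 3, x_2 = 12, y_2 = 12.5, z_2 = 10, r_2 = 2.5, x_3 = 6, y_3 = 11, r_3 = 1.5, h_3 = 2.5, x_4 = 2, y_4 = 10, w_4 = 5.5, d_4 = 2.5, h_4 = 3.5, x_5 = 11.5, y_5 = 10, z_5 = 4, d_5 = 3, h_5 = 5, x_6 = 3.5, y_6 = 8.5, z_6 = 12, x_7 = 13.5, y_7 = 5, z_7 = 11.5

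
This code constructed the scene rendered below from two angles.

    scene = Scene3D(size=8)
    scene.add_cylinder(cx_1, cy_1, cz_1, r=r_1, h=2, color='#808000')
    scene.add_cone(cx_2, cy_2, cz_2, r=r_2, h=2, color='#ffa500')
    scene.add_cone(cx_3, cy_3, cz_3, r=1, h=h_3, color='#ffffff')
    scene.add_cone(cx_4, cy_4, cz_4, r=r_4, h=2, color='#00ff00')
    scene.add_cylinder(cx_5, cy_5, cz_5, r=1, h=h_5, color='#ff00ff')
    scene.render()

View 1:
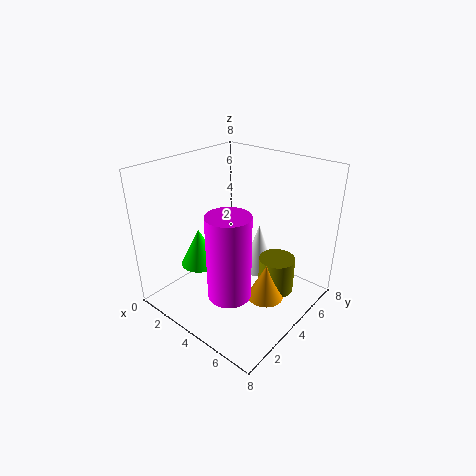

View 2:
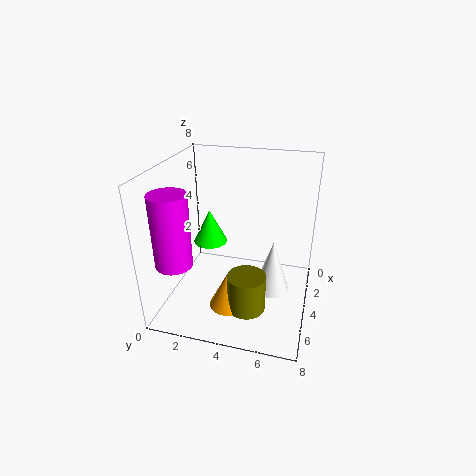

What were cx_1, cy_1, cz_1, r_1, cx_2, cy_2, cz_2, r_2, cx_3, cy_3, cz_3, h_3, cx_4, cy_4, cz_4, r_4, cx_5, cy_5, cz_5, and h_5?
cx_1 = 6, cy_1 = 5, cz_1 = 1, r_1 = 1, cx_2 = 6, cy_2 = 4, cz_2 = 1, r_2 = 1, cx_3 = 4, cy_3 = 6, cz_3 = 1, h_3 = 3, cx_4 = 3, cy_4 = 2, cz_4 = 3, r_4 = 1, cx_5 = 6, cy_5 = 1, cz_5 = 3, h_5 = 4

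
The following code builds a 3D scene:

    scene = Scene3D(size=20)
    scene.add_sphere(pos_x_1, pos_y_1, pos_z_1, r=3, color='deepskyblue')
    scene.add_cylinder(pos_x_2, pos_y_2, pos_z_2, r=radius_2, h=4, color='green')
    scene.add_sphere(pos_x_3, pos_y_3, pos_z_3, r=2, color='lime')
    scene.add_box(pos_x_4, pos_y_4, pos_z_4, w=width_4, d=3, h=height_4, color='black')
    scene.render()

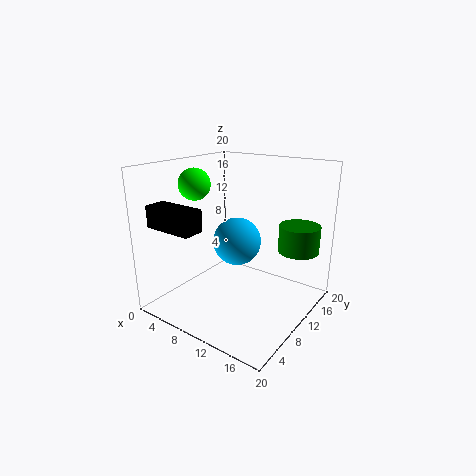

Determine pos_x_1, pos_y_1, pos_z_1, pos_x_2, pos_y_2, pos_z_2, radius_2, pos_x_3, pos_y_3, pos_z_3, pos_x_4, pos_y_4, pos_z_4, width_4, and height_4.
pos_x_1 = 12
pos_y_1 = 7
pos_z_1 = 11
pos_x_2 = 16
pos_y_2 = 17
pos_z_2 = 7
radius_2 = 3
pos_x_3 = 7
pos_y_3 = 5
pos_z_3 = 18
pos_x_4 = 1
pos_y_4 = 2
pos_z_4 = 12
width_4 = 7
height_4 = 3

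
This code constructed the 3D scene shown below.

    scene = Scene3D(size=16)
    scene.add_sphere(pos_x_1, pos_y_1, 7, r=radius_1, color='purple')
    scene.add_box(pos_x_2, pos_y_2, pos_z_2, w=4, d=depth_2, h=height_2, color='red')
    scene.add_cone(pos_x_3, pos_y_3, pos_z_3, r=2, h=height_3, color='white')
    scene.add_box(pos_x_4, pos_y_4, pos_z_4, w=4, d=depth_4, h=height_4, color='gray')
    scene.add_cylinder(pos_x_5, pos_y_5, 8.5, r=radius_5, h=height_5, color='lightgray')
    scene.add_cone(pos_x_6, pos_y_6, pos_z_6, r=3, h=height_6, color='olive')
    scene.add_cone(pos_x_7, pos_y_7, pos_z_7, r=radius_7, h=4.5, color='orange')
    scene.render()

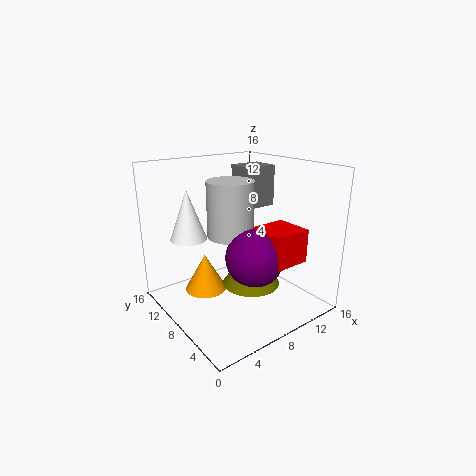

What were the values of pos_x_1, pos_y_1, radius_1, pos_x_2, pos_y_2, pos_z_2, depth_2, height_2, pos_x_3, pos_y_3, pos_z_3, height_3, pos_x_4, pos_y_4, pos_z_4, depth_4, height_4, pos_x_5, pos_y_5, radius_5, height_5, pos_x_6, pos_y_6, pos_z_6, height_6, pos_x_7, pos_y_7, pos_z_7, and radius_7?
pos_x_1 = 7.5; pos_y_1 = 4.5; radius_1 = 3; pos_x_2 = 8; pos_y_2 = 1.5; pos_z_2 = 6.5; depth_2 = 4; height_2 = 3.5; pos_x_3 = 3.5; pos_y_3 = 11; pos_z_3 = 8; height_3 = 5.5; pos_x_4 = 11.5; pos_y_4 = 10.5; pos_z_4 = 10; depth_4 = 3.5; height_4 = 5; pos_x_5 = 7; pos_y_5 = 8; radius_5 = 2.5; height_5 = 6; pos_x_6 = 7.5; pos_y_6 = 5; pos_z_6 = 4; height_6 = 4; pos_x_7 = 6; pos_y_7 = 12; pos_z_7 = 0.5; radius_7 = 2.5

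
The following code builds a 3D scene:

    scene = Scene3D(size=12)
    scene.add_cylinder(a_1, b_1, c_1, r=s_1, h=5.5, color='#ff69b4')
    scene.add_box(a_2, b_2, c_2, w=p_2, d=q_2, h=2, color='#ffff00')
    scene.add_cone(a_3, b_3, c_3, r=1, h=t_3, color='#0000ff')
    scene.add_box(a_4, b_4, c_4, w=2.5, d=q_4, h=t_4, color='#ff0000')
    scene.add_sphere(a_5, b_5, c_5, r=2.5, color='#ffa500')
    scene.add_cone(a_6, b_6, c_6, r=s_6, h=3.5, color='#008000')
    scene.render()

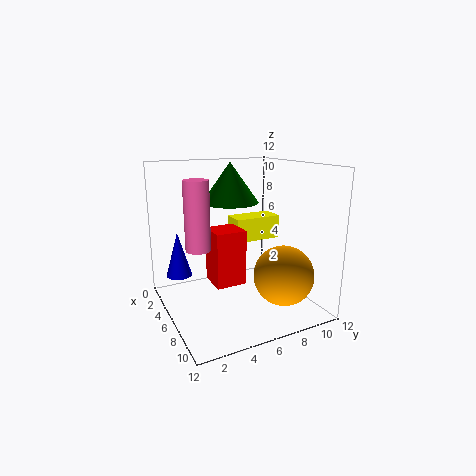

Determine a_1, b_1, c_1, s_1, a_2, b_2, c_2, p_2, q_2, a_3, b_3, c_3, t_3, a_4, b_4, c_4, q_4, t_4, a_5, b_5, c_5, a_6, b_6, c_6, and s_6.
a_1 = 6, b_1 = 2.5, c_1 = 5.5, s_1 = 1, a_2 = 4, b_2 = 6, c_2 = 5.5, p_2 = 2, q_2 = 4, a_3 = 5.5, b_3 = 1, c_3 = 3.5, t_3 = 3.5, a_4 = 5, b_4 = 3.5, c_4 = 2.5, q_4 = 2.5, t_4 = 4.5, a_5 = 8.5, b_5 = 9, c_5 = 3, a_6 = 3.5, b_6 = 6.5, c_6 = 8.5, s_6 = 2.5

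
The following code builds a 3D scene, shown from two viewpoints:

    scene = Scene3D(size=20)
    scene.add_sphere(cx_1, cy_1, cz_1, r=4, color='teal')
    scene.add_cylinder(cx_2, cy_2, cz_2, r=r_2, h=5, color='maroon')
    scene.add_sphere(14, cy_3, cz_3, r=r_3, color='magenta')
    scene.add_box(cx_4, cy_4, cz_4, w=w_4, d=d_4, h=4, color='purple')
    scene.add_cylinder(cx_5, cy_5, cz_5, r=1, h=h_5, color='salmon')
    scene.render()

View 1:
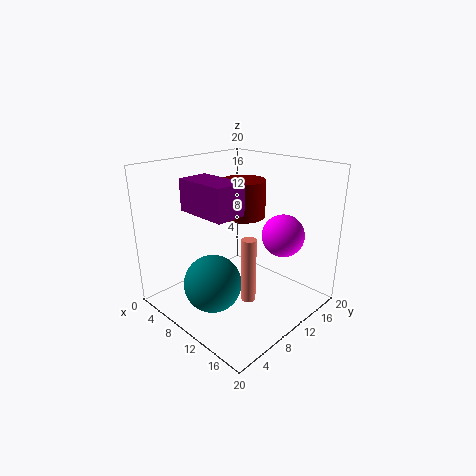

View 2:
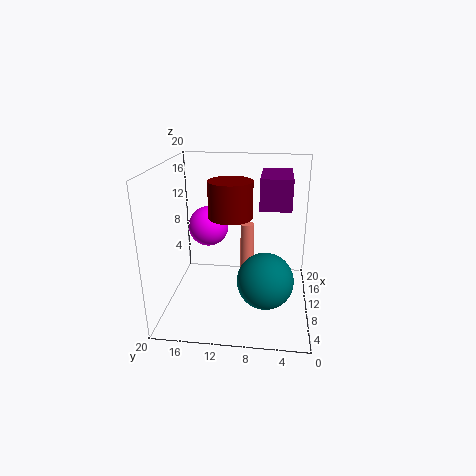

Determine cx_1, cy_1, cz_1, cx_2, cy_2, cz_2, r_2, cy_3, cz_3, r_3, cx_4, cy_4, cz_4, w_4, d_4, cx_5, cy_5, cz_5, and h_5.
cx_1 = 9; cy_1 = 6; cz_1 = 4; cx_2 = 10; cy_2 = 11; cz_2 = 13; r_2 = 3; cy_3 = 15; cz_3 = 10; r_3 = 3; cx_4 = 7; cy_4 = 3; cz_4 = 15; w_4 = 7; d_4 = 4; cx_5 = 13; cy_5 = 9; cz_5 = 2; h_5 = 9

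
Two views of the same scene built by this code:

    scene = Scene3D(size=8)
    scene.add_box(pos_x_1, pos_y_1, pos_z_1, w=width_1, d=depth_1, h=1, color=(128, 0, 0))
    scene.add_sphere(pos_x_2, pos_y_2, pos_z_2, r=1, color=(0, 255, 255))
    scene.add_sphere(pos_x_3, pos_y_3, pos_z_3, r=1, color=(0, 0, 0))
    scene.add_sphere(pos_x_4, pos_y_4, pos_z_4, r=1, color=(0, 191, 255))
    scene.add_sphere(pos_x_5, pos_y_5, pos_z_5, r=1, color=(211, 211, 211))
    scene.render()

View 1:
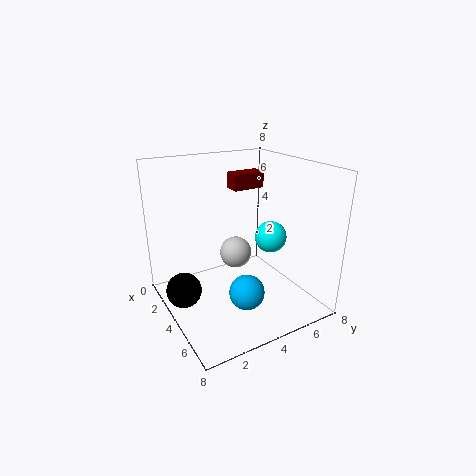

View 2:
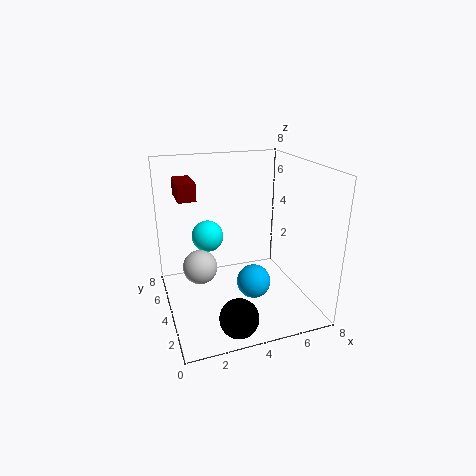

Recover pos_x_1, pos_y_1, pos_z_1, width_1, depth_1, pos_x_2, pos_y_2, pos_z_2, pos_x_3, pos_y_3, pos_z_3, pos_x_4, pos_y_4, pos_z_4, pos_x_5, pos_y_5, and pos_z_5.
pos_x_1 = 1; pos_y_1 = 5; pos_z_1 = 6; width_1 = 1; depth_1 = 2; pos_x_2 = 3; pos_y_2 = 7; pos_z_2 = 3; pos_x_3 = 3; pos_y_3 = 1; pos_z_3 = 1; pos_x_4 = 5; pos_y_4 = 4; pos_z_4 = 1; pos_x_5 = 2; pos_y_5 = 5; pos_z_5 = 2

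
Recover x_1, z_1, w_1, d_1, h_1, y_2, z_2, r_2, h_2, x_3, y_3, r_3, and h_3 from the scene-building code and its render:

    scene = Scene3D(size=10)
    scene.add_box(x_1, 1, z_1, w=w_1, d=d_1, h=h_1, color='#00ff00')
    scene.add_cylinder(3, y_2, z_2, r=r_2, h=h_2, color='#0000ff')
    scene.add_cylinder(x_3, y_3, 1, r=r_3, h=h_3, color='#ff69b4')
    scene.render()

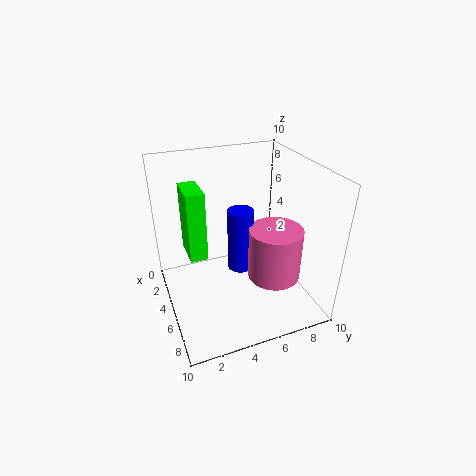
x_1 = 6, z_1 = 6, w_1 = 2, d_1 = 1, h_1 = 4, y_2 = 6, z_2 = 1, r_2 = 1, h_2 = 5, x_3 = 5, y_3 = 8, r_3 = 2, h_3 = 4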